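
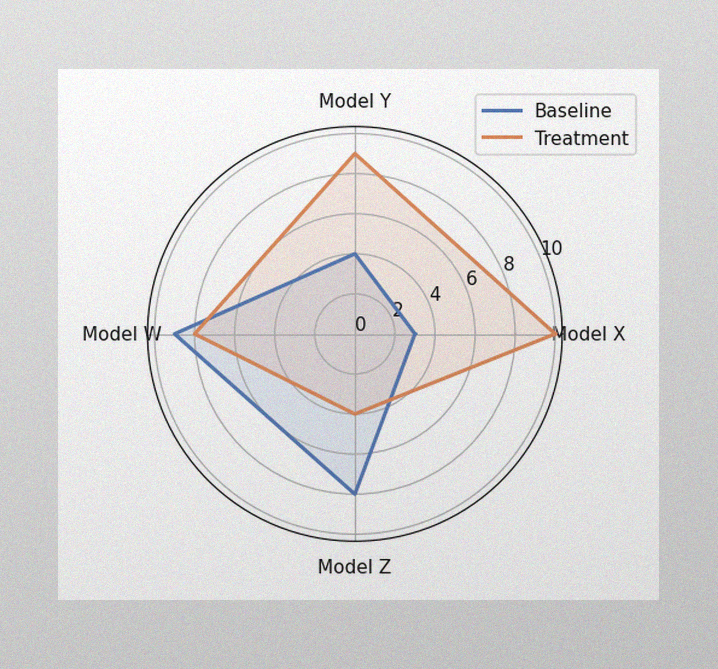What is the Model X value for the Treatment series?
The image has some photo noise and uneven lighting. On the Model X axis, Treatment reaches 10.

10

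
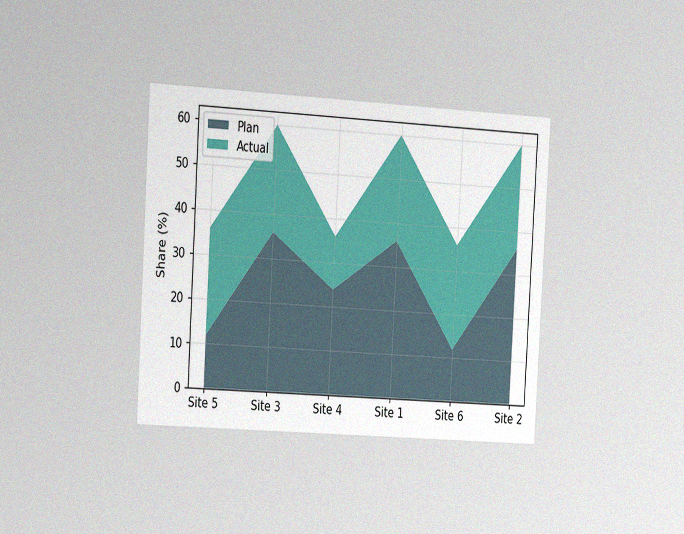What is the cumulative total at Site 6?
36%

The chart is tilted about 3° clockwise and viewed slightly from the left, with some photo noise. The stacked total at Site 6 reaches 36%.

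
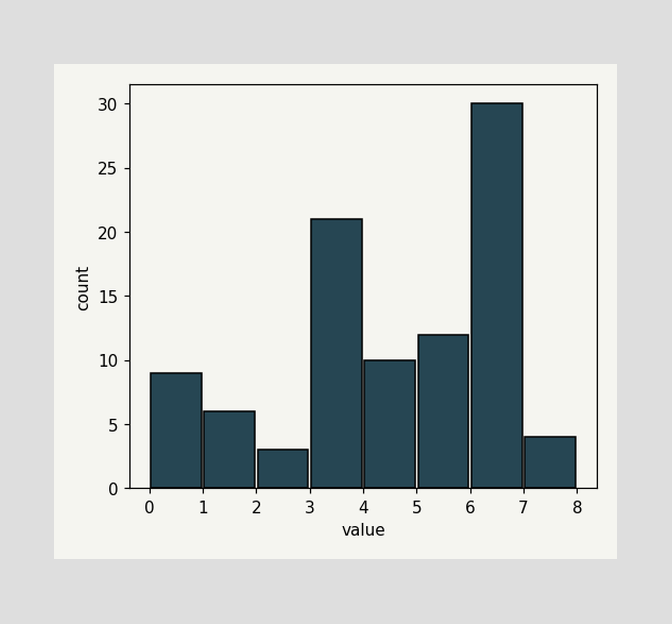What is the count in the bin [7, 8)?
4

The [7, 8) bin has height 4.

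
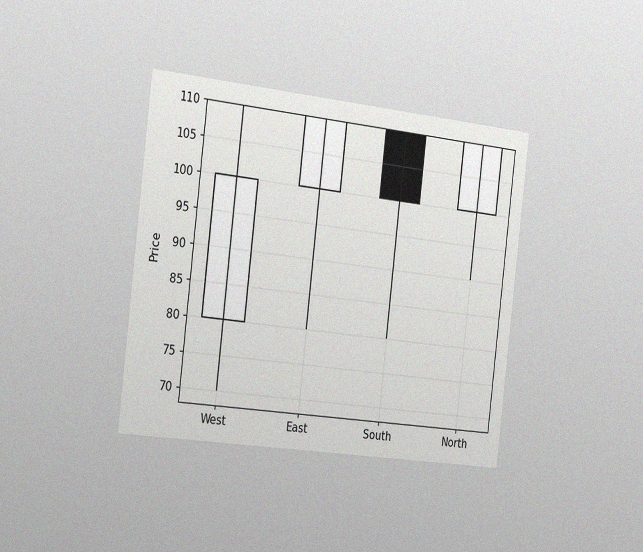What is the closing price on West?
The chart is tilted about 7° clockwise and viewed slightly from the left, with some photo noise. The West candle closes at 100.

100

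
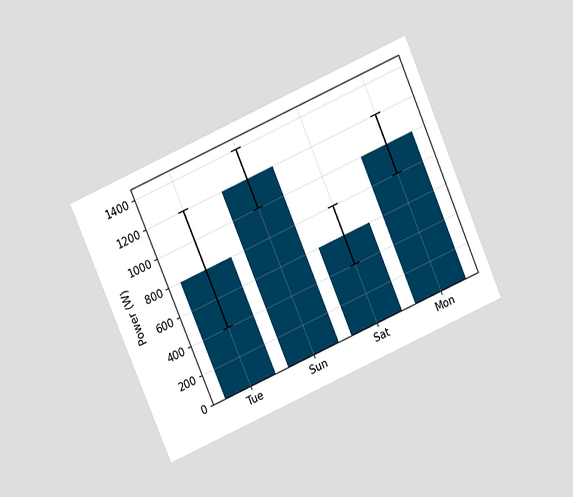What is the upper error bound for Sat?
The chart is tilted about 24° counter-clockwise and viewed slightly from above. The Sat bar's upper whisker reaches 800W.

800W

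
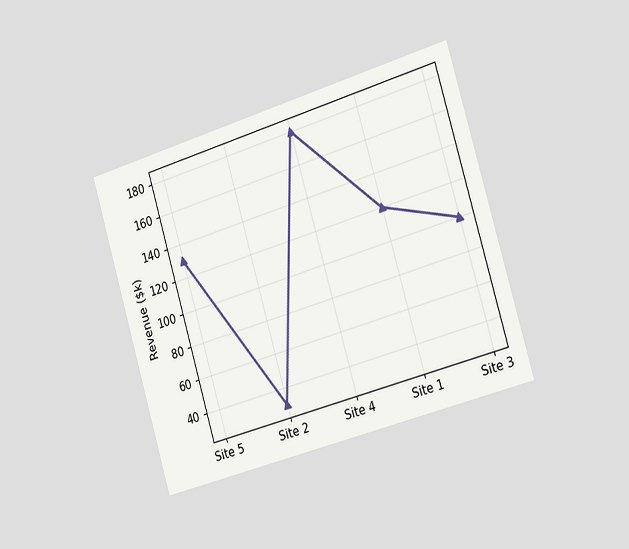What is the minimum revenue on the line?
$30k

The chart is tilted about 17° counter-clockwise and viewed slightly from the right. The lowest point is at Site 2, and reading across to the y-axis gives $30k.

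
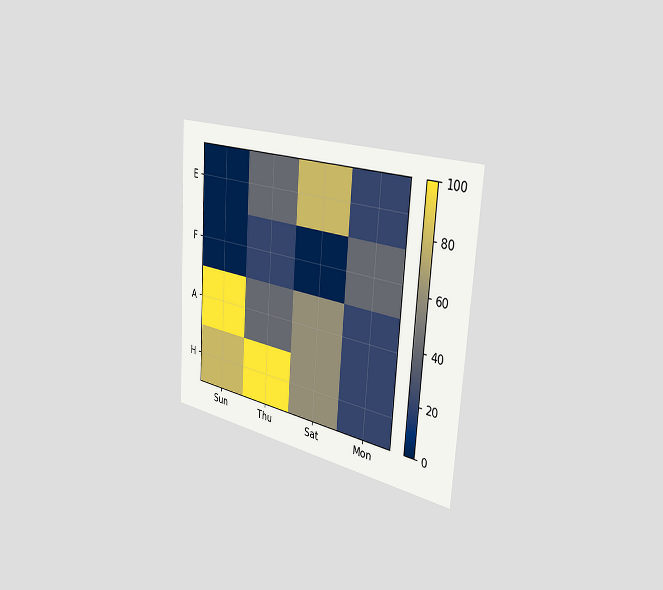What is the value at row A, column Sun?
The chart is tilted about 4° clockwise and viewed slightly from the right. Matching cell (A, Sun) against the colorbar gives 100.

100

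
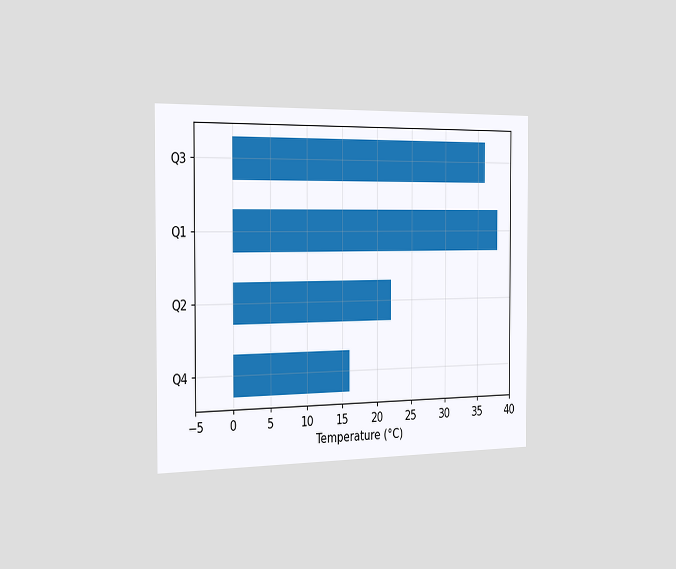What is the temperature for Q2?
22°C

The chart is viewed slightly from the left. Reading along the chart's x-axis, the Q2 bar reaches 22°C.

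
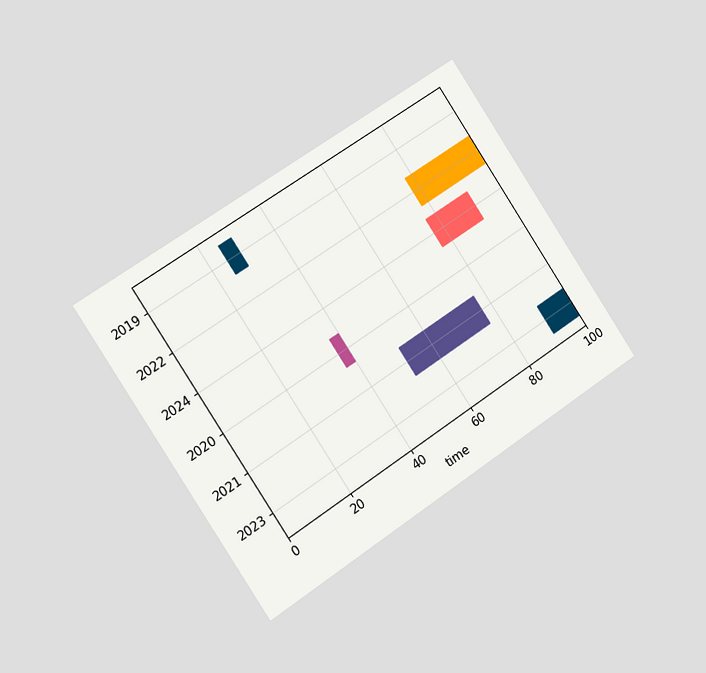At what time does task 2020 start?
37

The chart is tilted about 33° counter-clockwise and viewed slightly from the left. The 2020 bar begins at t=37.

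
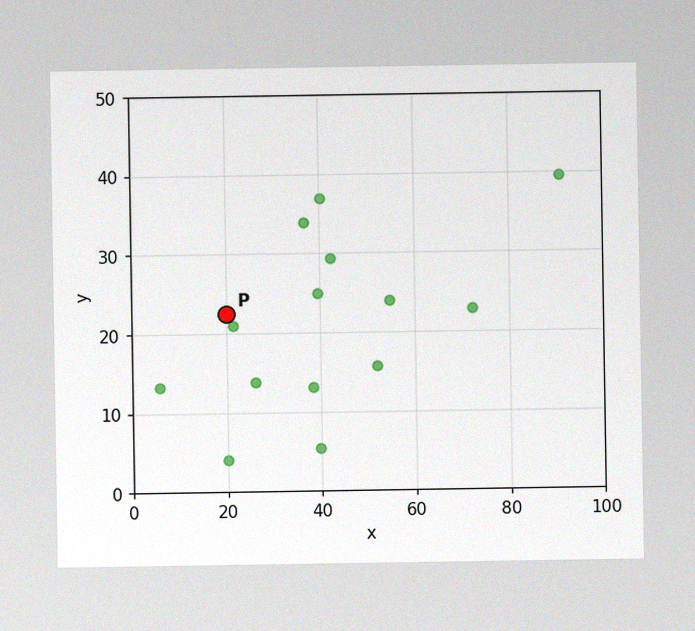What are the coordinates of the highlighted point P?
The image has some photo noise and uneven lighting. Following the gridlines from P to each axis, P sits at (20, 22.5).

(20, 22.5)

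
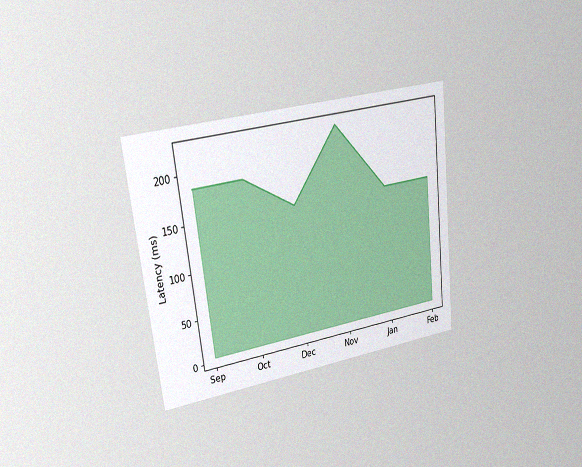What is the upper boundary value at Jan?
148ms

The chart is tilted about 7° counter-clockwise and viewed slightly from the left, with some photo noise. At Jan the upper boundary is at 148ms.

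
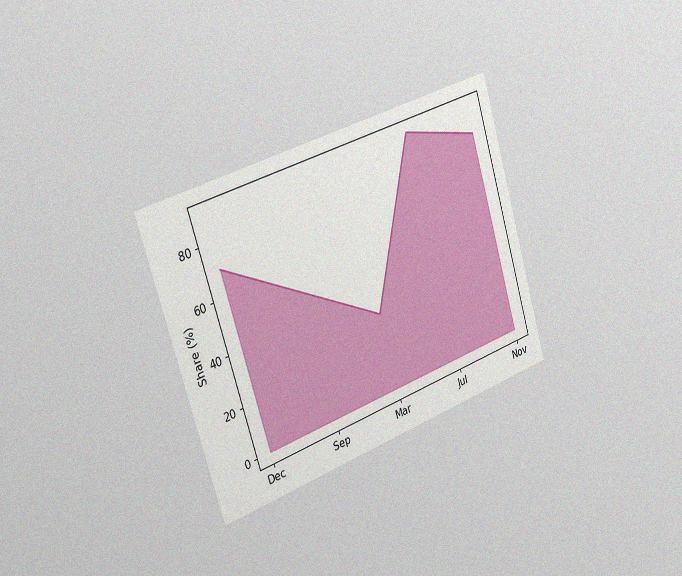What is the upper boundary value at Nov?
The chart is tilted about 17° counter-clockwise and viewed slightly from the left, with some photo noise. At Nov the upper boundary is at 80%.

80%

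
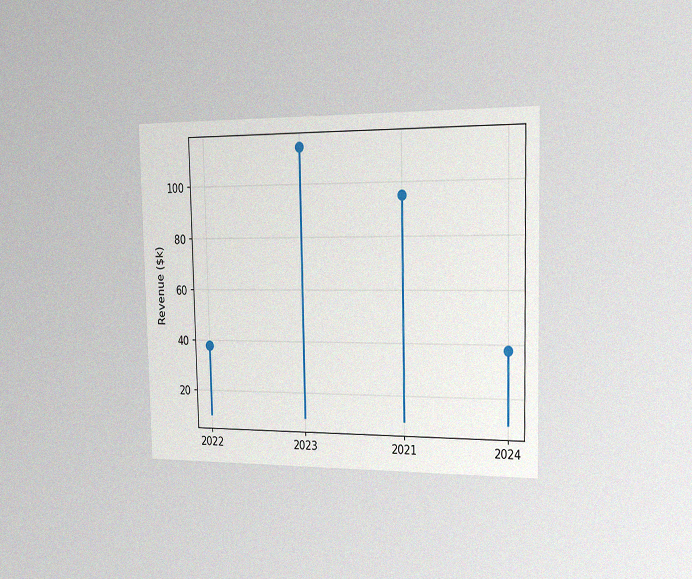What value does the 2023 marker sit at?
$114k

The chart is viewed slightly from the right, with some photo noise. The 2023 marker sits at $114k.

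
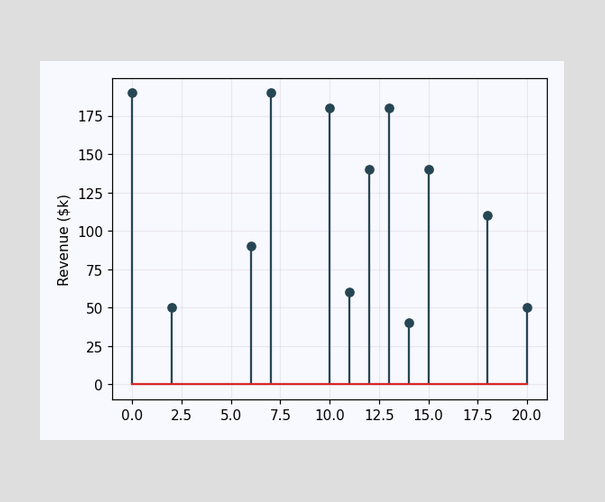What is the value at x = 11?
$60k

The stem at x=11 reaches $60k.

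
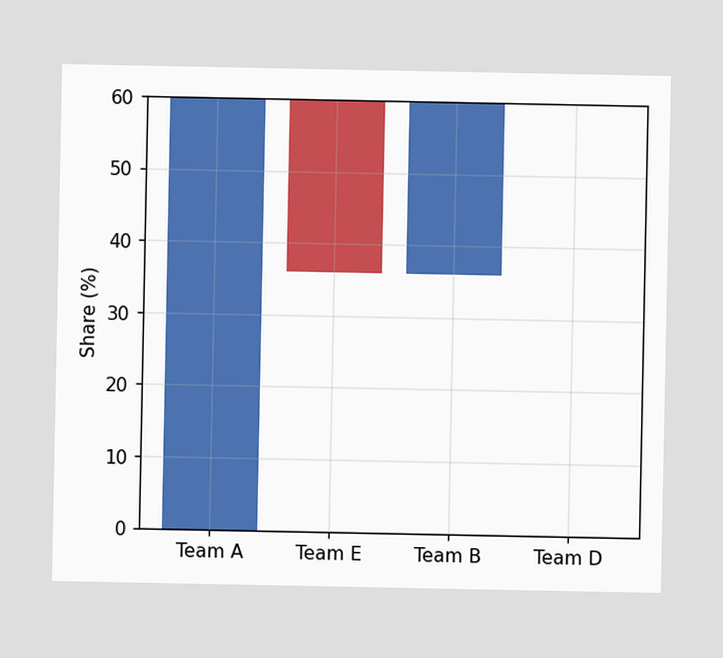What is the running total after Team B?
60%

After Team B the running total reaches 60%.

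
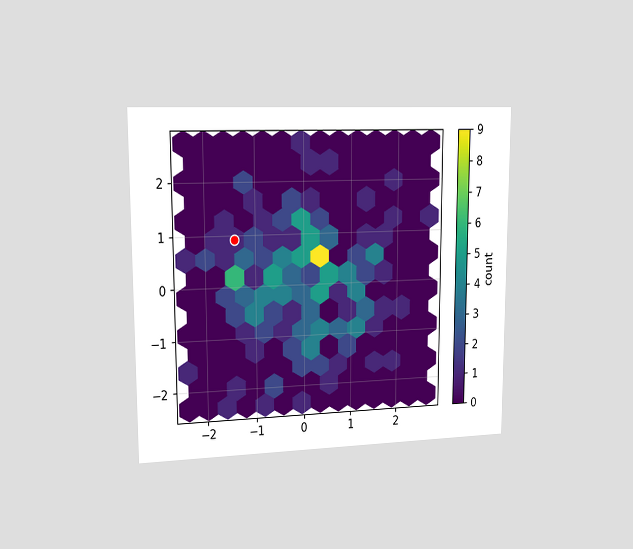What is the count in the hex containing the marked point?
1

The chart is viewed slightly from the left. The marked hex reads 1 on the colorbar.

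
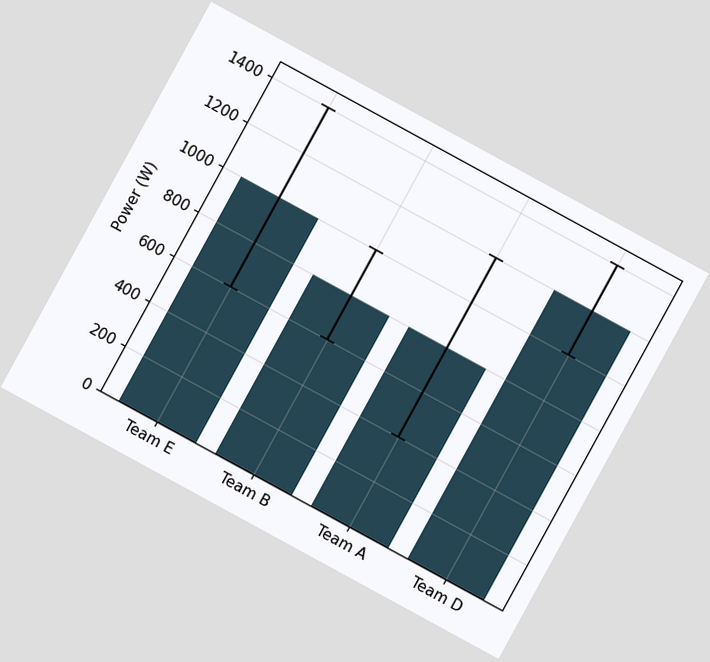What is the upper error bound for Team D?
1400W

The chart is tilted about 29° clockwise. The Team D bar's upper whisker reaches 1400W.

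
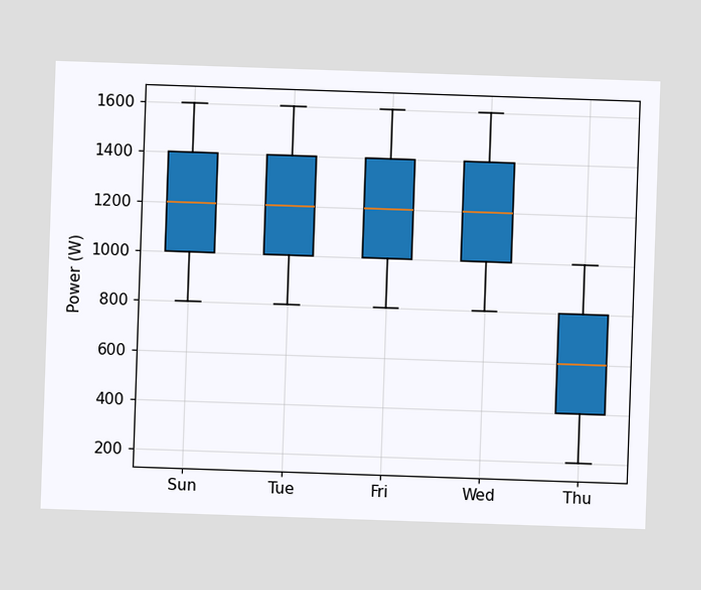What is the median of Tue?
The median line in the Tue box sits at 1200W.

1200W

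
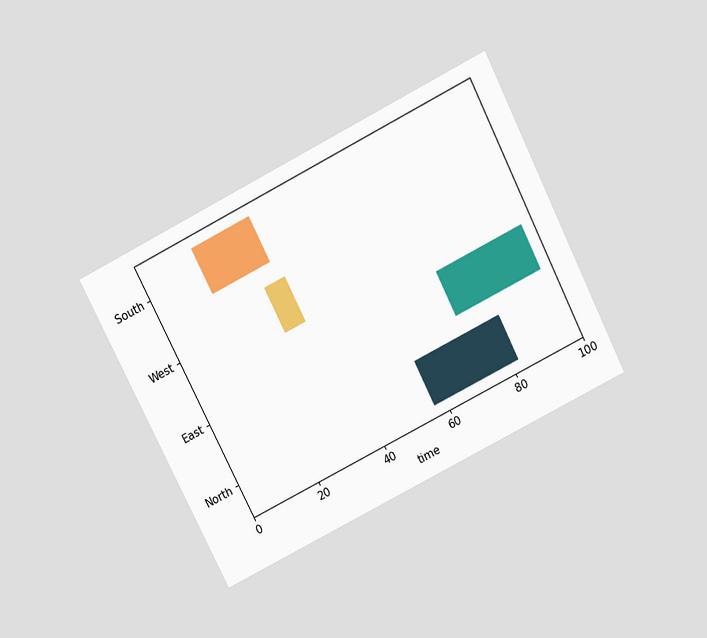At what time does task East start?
72

The chart is tilted about 27° counter-clockwise and viewed slightly from above. The East bar begins at t=72.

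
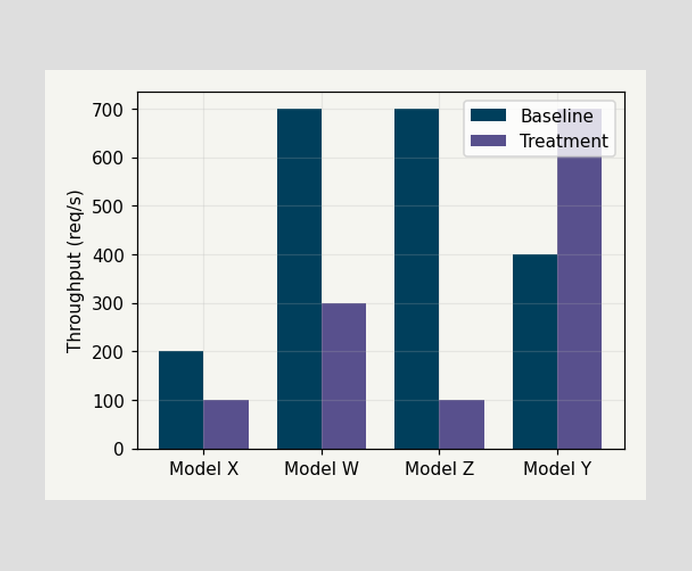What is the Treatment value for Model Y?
The Treatment bar at Model Y reaches 700req/s on the y-axis.

700req/s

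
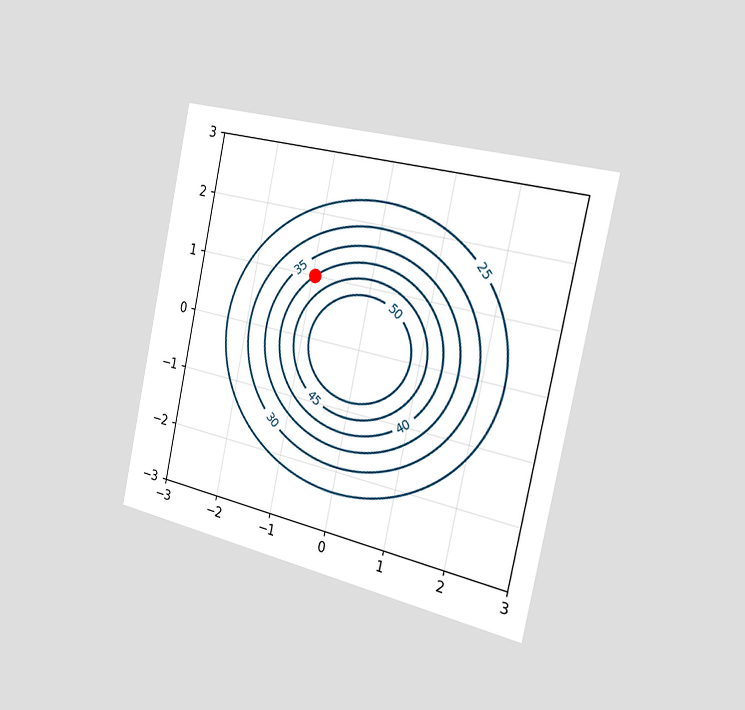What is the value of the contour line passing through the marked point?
40

The chart is tilted about 12° clockwise and viewed slightly from the right. The marked point sits on the contour labelled 40.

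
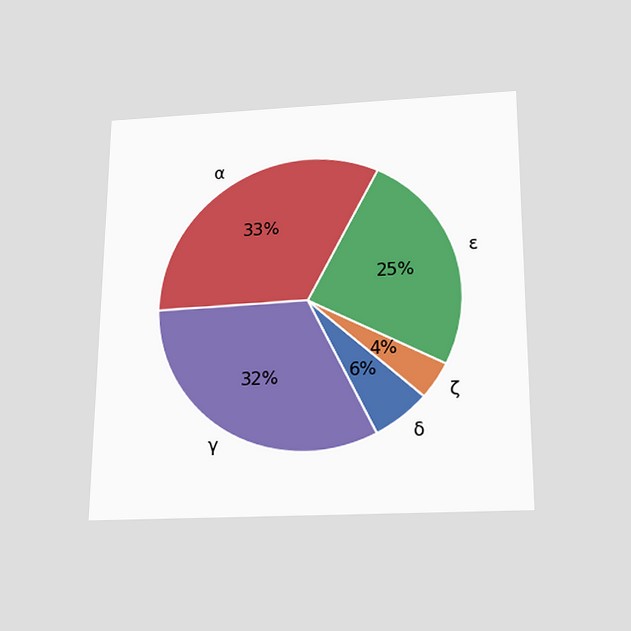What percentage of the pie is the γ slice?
The chart is viewed slightly from below. The γ slice takes up 32% of the pie.

32%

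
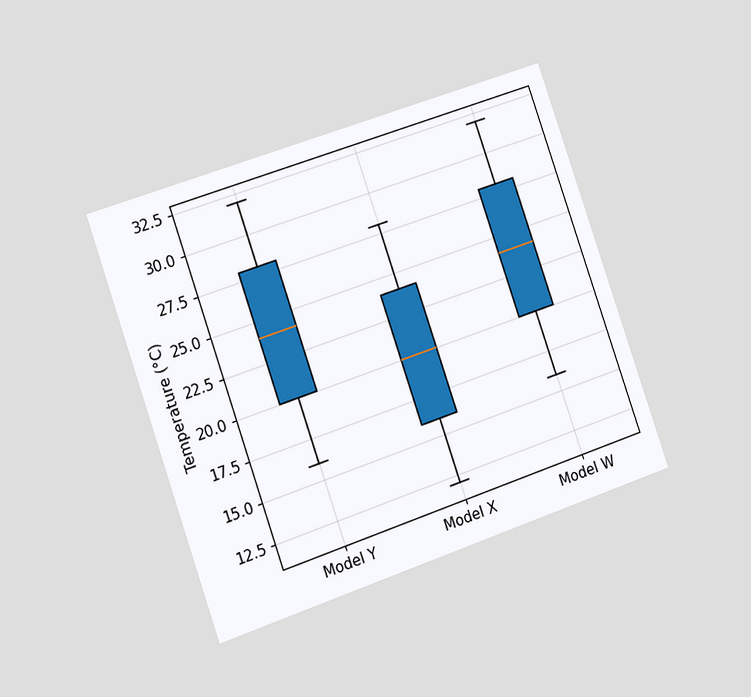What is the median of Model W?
The chart is tilted about 19° counter-clockwise and viewed slightly from the left. The median line in the Model W box sits at 24°C.

24°C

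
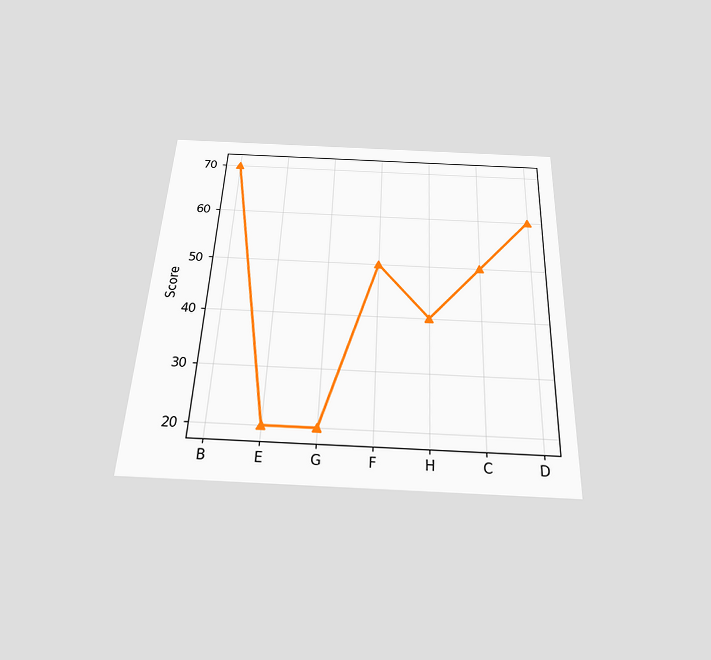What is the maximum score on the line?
70

The chart is tilted about 2° clockwise and viewed slightly from below. The highest point is at B, and reading across to the y-axis gives 70.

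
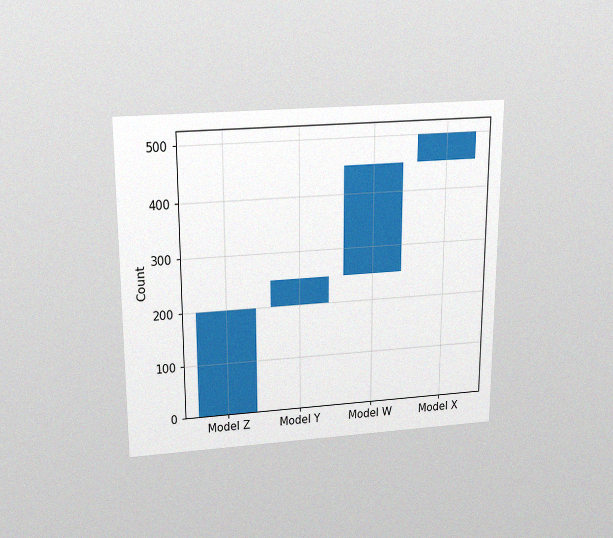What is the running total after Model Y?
The chart is viewed slightly from above, with some photo noise. After Model Y the running total reaches 250.

250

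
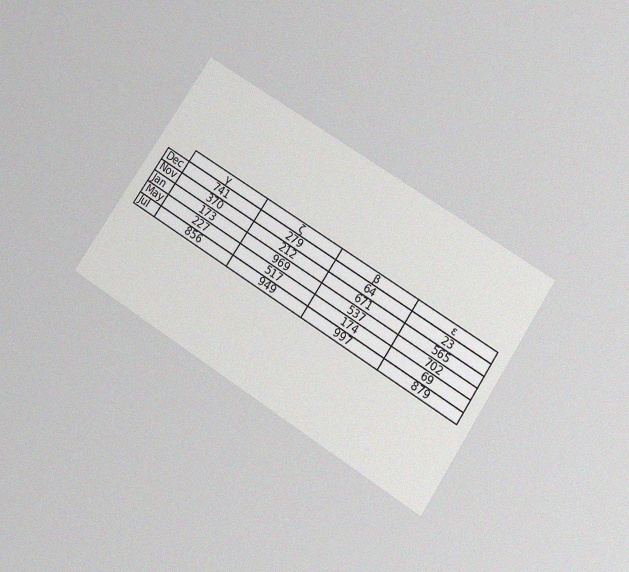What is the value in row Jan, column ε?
The chart is tilted about 33° clockwise and viewed slightly from below, with some photo noise. The (Jan, ε) cell reads 702.

702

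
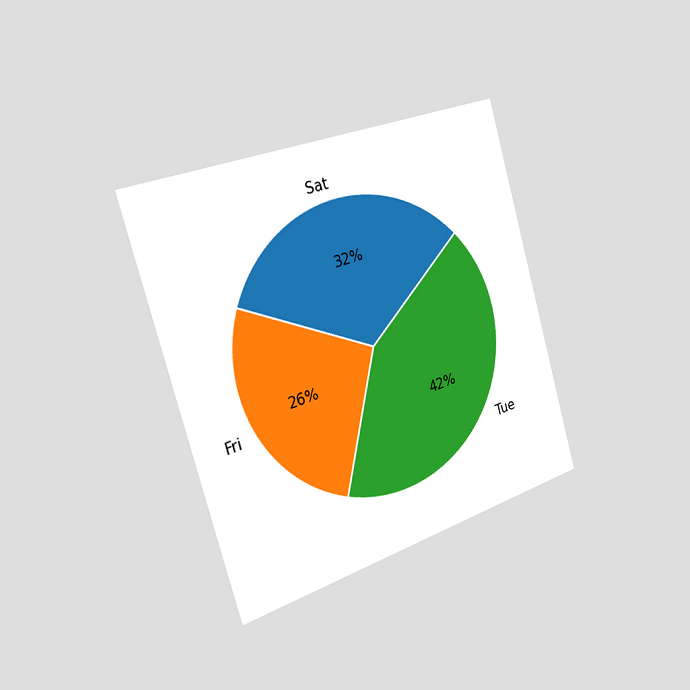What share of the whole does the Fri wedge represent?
The chart is tilted about 16° counter-clockwise and viewed slightly from the left. The Fri slice takes up 26% of the pie.

26%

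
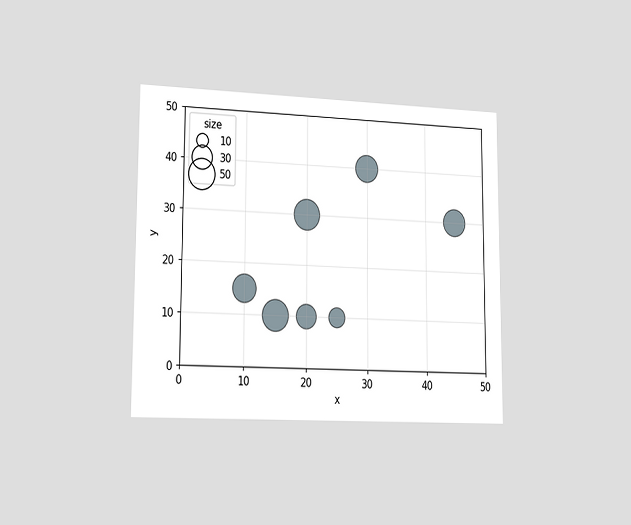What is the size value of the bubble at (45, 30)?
40

The chart is viewed slightly from the left. Matching the bubble at (45, 30) against the size legend gives 40.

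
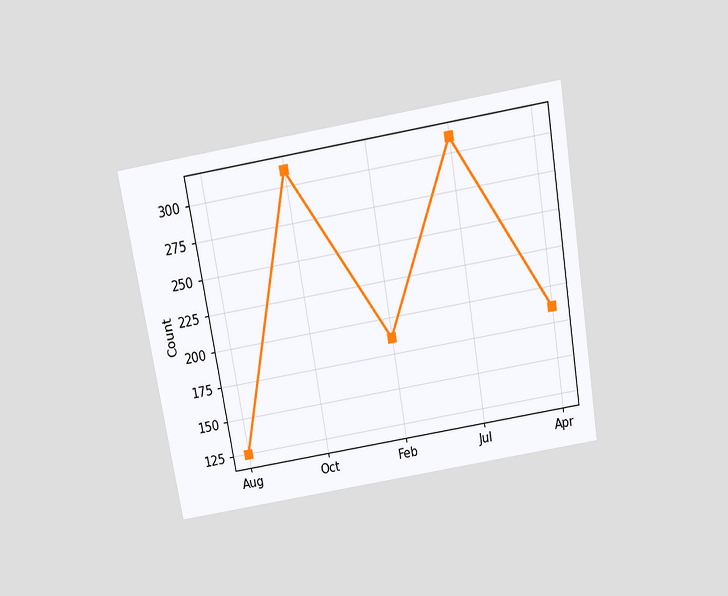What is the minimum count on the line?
124

The chart is tilted about 10° counter-clockwise and viewed slightly from above. The lowest point is at Aug, and reading across to the y-axis gives 124.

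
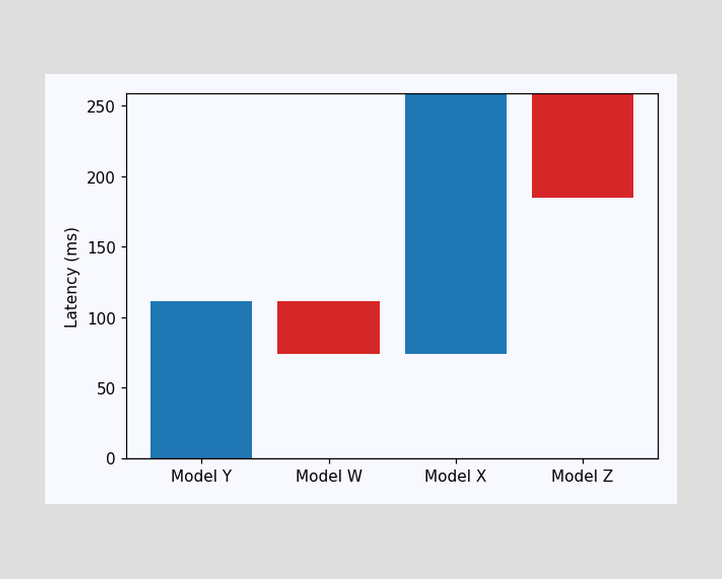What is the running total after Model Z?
After Model Z the running total reaches 185ms.

185ms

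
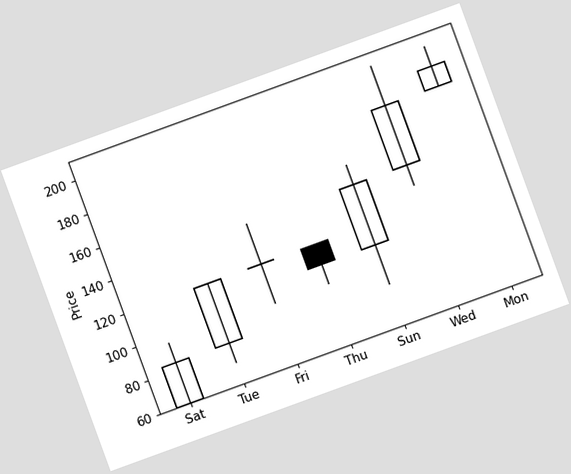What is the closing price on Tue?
120

The chart is tilted about 20° counter-clockwise. The Tue candle closes at 120.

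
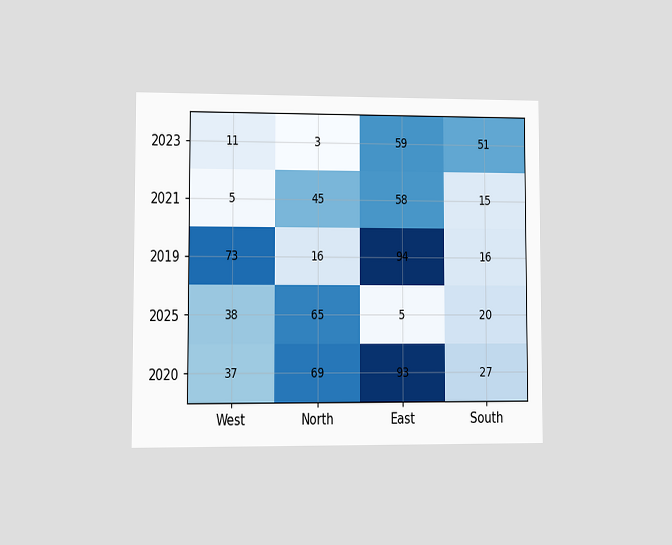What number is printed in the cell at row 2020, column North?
The chart is viewed at a slight angle. The (2020, North) cell reads 69.

69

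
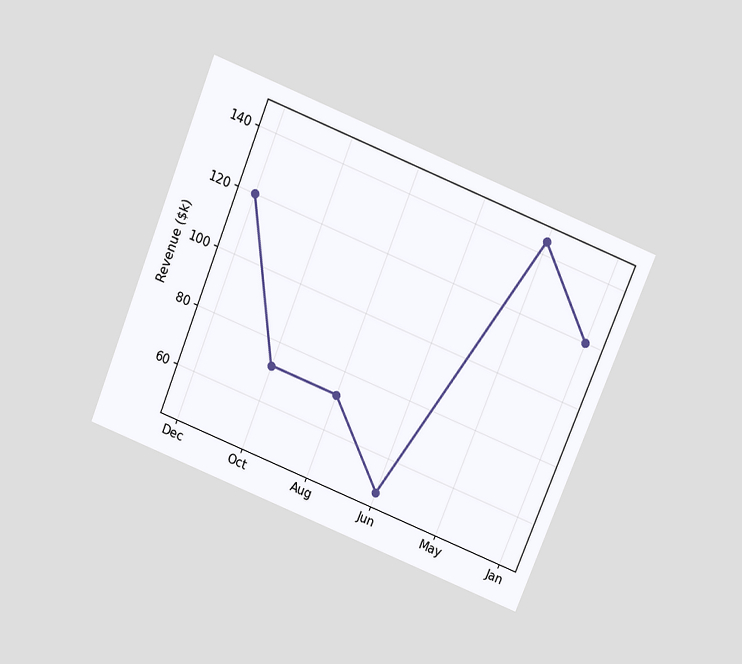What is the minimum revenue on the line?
$48k

The chart is tilted about 22° clockwise and viewed slightly from above. The lowest point is at Jun, and reading across to the y-axis gives $48k.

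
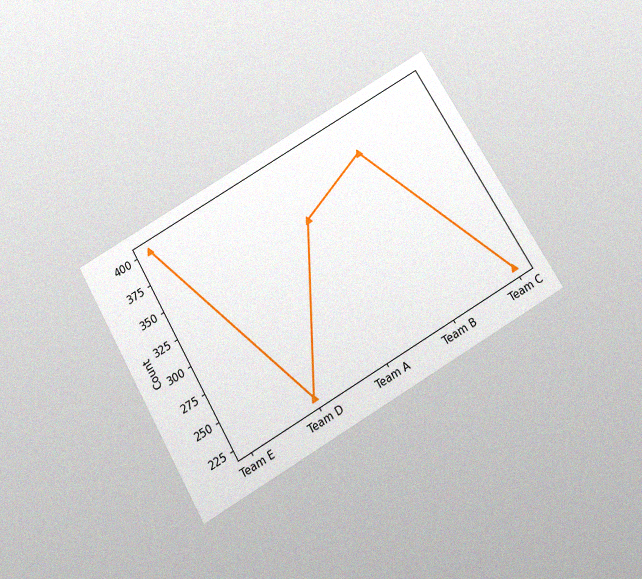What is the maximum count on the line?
400

The chart is tilted about 30° counter-clockwise and viewed slightly from below, with some photo noise. The highest point is at Team E, and reading across to the y-axis gives 400.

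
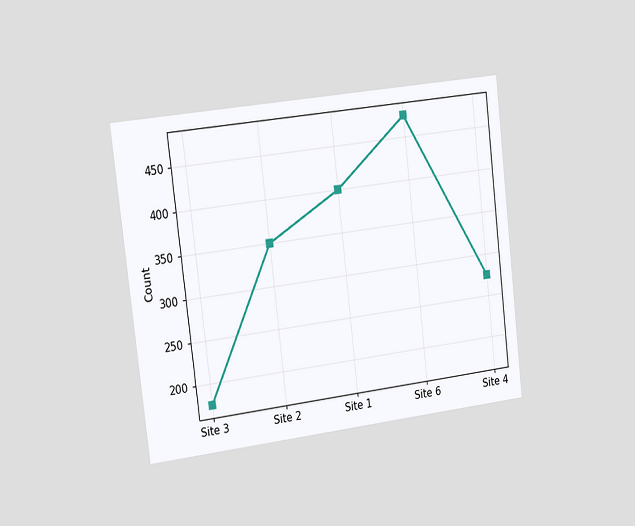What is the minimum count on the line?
The chart is tilted about 7° counter-clockwise and viewed at a slight angle. The lowest point is at Site 3, and reading across to the y-axis gives 175.

175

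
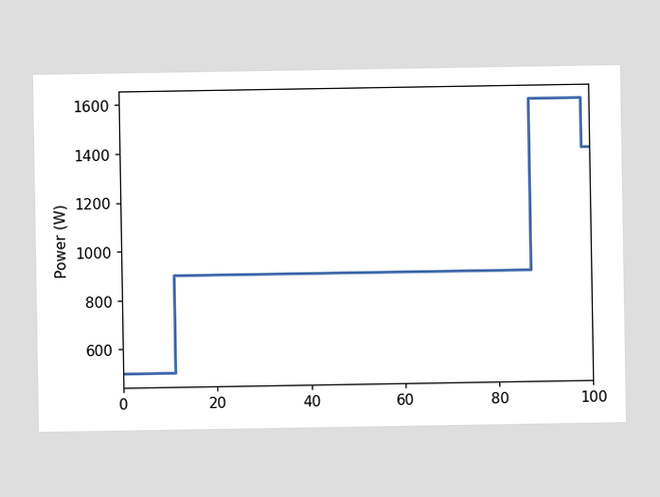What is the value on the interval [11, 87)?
900W

On [11, 87) the step sits at 900W.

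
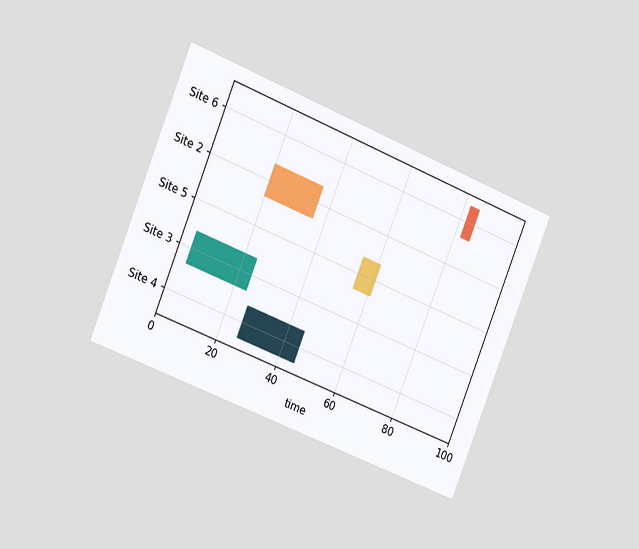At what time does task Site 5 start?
55

The chart is tilted about 22° clockwise and viewed slightly from the left. The Site 5 bar begins at t=55.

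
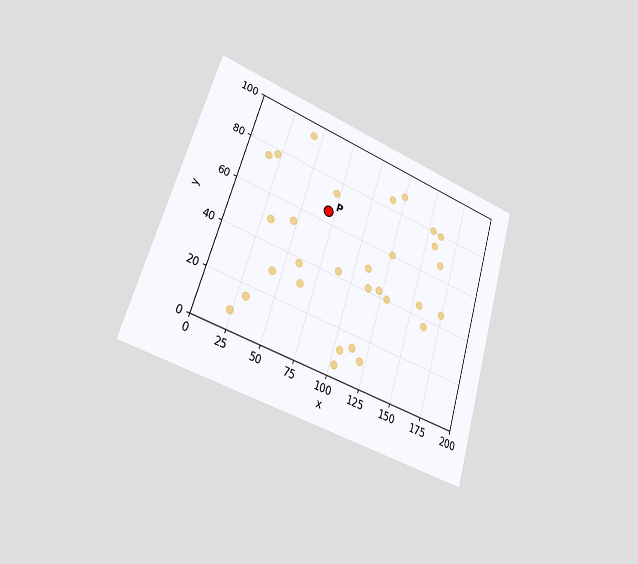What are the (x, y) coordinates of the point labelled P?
The chart is tilted about 17° clockwise and viewed slightly from the left. Following the gridlines from P to each axis, P sits at (70, 65).

(70, 65)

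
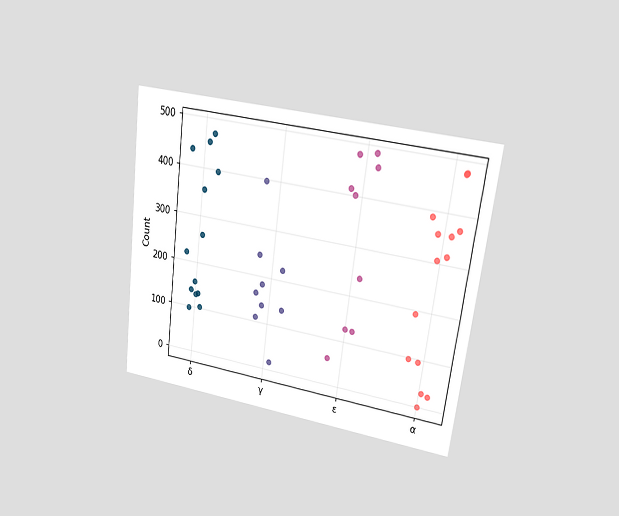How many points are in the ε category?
9

The chart is tilted about 7° clockwise and viewed at a slight angle. Counting the markers in the ε column gives 9.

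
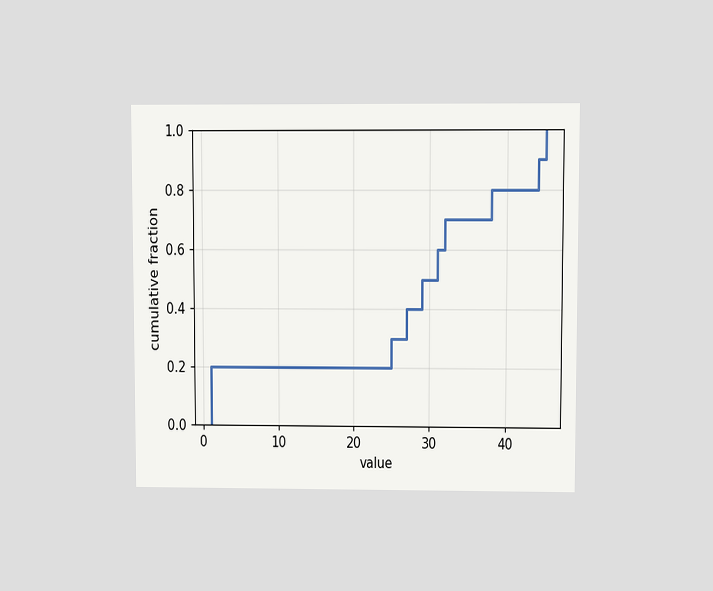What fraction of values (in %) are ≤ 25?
The chart is viewed at a slight angle. At x=25 the ECDF step is at 30%.

30%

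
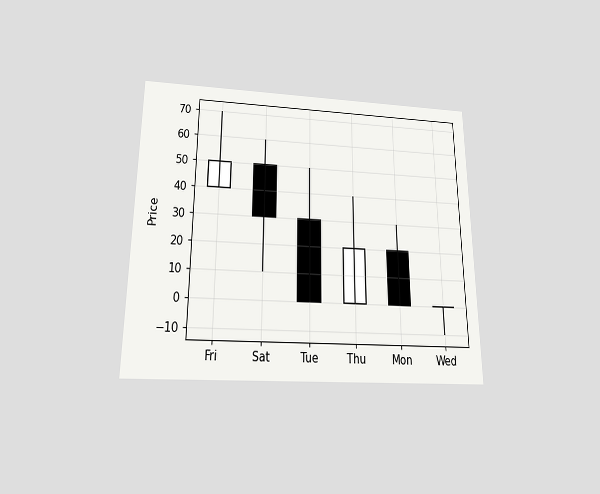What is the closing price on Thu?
20

The chart is viewed slightly from below. The Thu candle closes at 20.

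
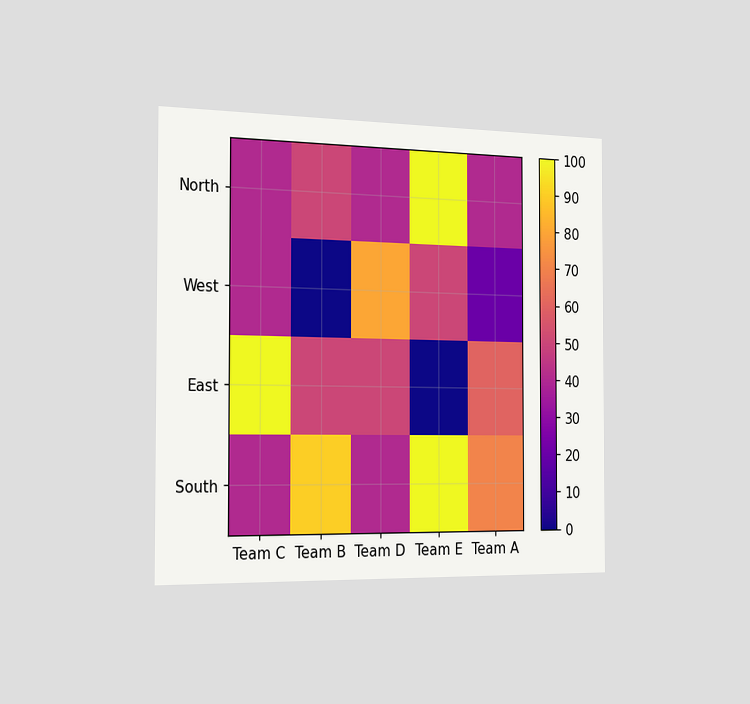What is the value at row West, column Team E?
The chart is viewed slightly from the left. Matching cell (West, Team E) against the colorbar gives 50.

50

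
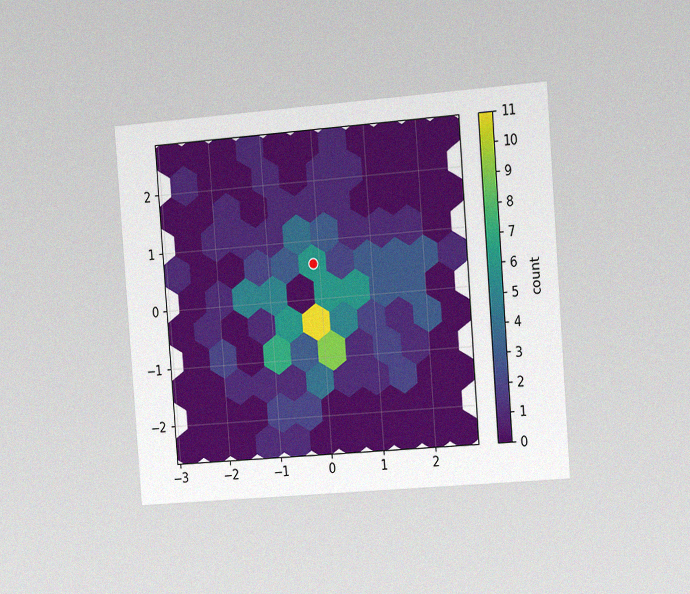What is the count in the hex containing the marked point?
The chart is tilted about 4° counter-clockwise and viewed slightly from the right, with some photo noise. The marked hex reads 6 on the colorbar.

6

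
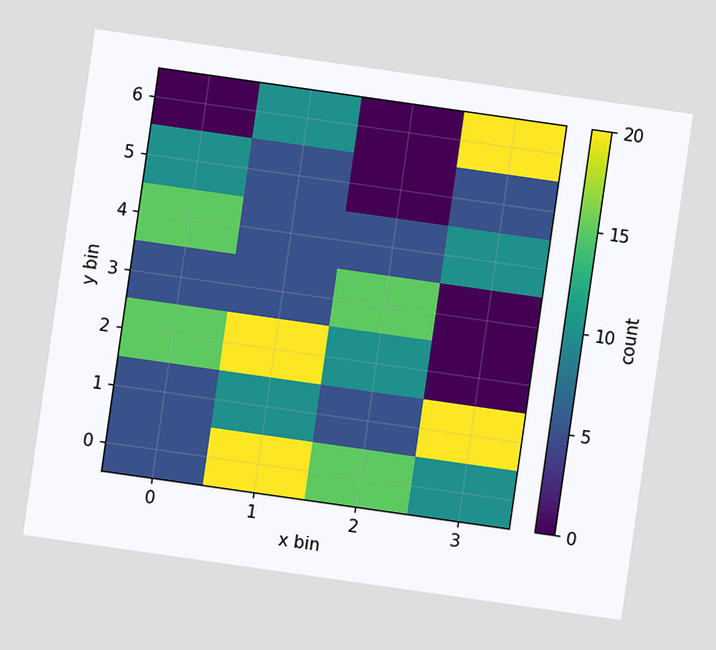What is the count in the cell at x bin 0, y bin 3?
The chart is tilted about 8° clockwise. Matching the cell (0, 3) against the colorbar gives 5.

5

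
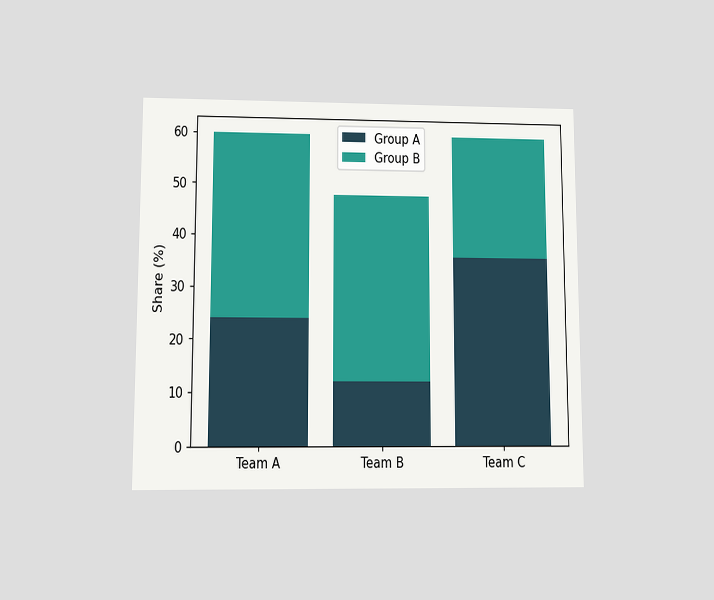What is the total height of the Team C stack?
The chart is viewed at a slight angle. The Team C stack's top reaches 60% on the y-axis.

60%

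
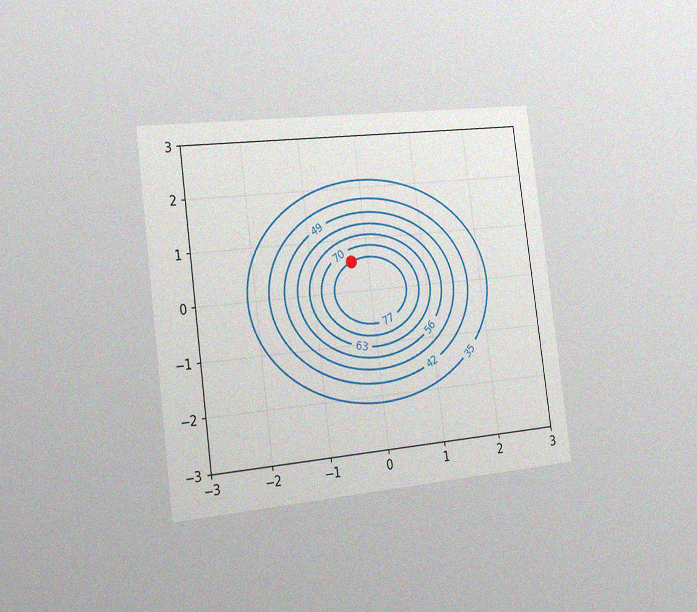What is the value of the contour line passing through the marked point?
The chart is tilted about 8° counter-clockwise and viewed slightly from the left, with some photo noise. The marked point sits on the contour labelled 77.

77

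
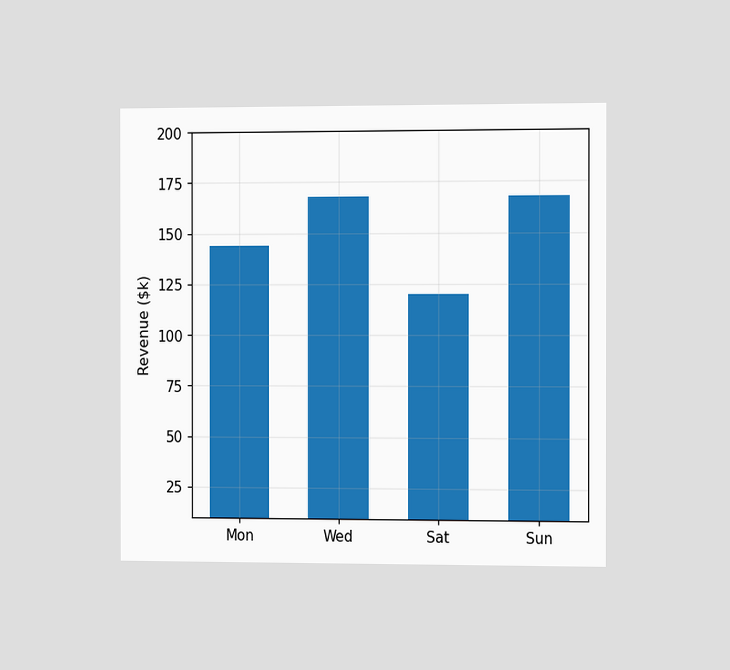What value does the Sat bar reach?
$120k

The chart is viewed slightly from the right. Reading along the chart's y-axis, the Sat bar reaches $120k.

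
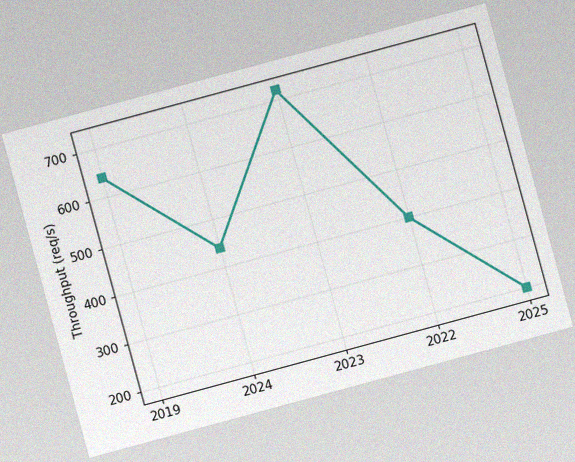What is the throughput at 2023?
The chart is tilted about 15° counter-clockwise, with some photo noise. At 2023, the line is at 720req/s.

720req/s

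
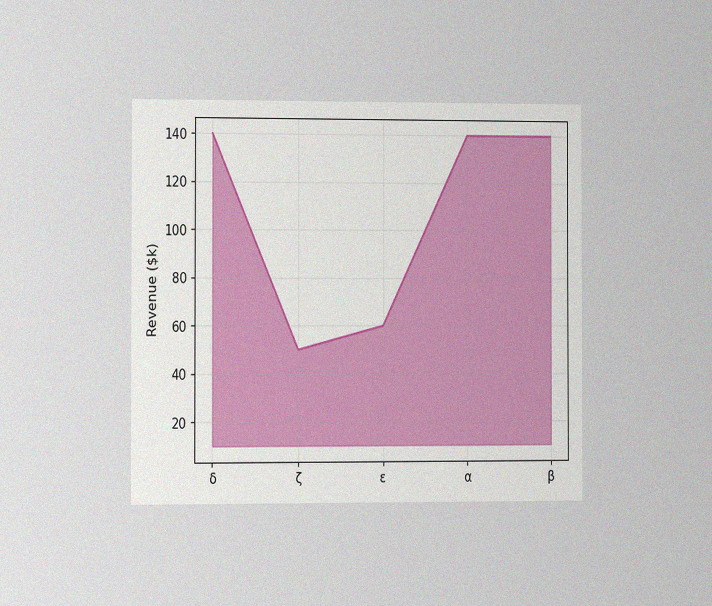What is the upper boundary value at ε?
$60k

The chart is viewed slightly from the left, with some photo noise. At ε the upper boundary is at $60k.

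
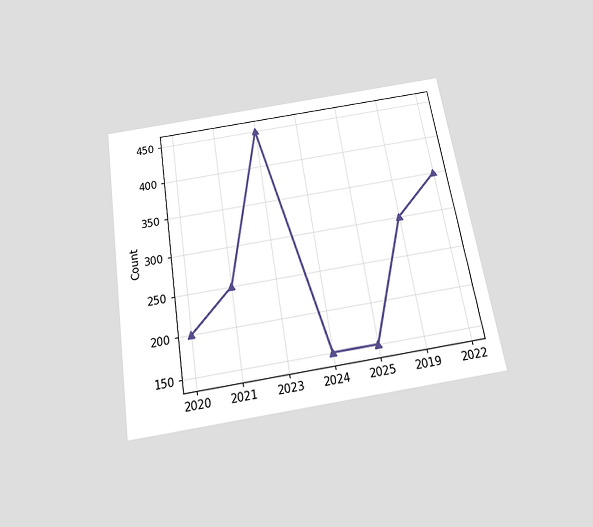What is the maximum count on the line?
The chart is tilted about 9° counter-clockwise and viewed slightly from below. The highest point is at 2023, and reading across to the y-axis gives 450.

450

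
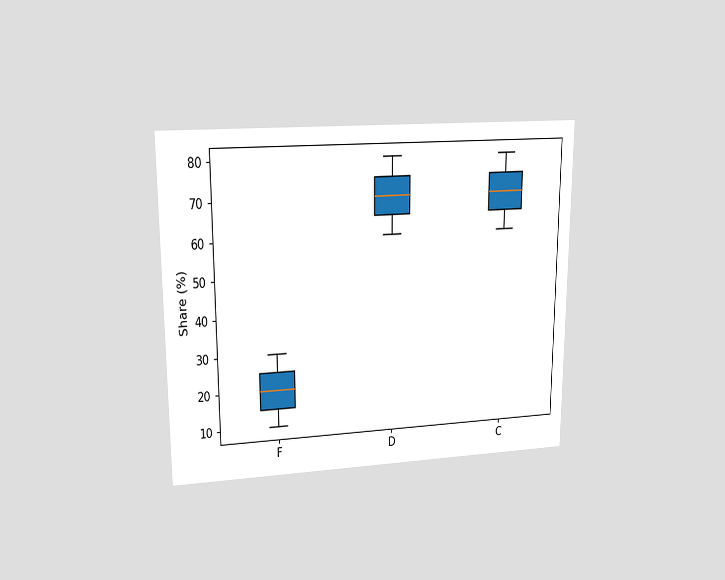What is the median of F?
The chart is viewed at a slight angle. The median line in the F box sits at 20%.

20%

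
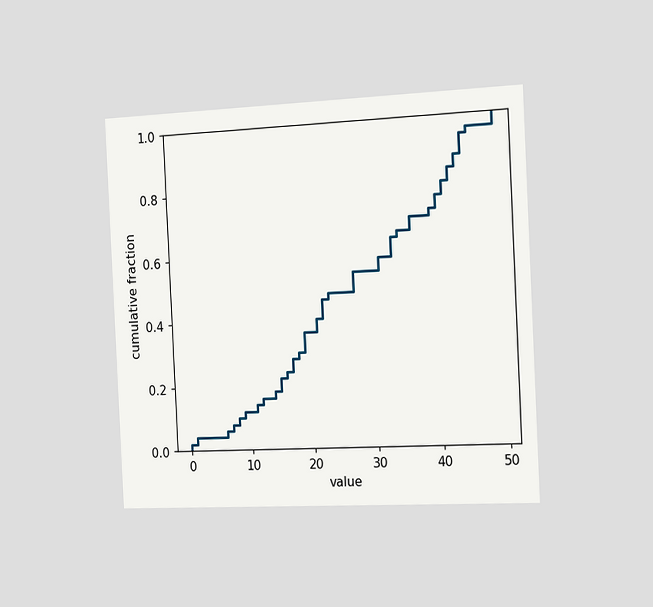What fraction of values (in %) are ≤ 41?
The chart is tilted about 3° counter-clockwise and viewed slightly from the right. At x=41 the ECDF step is at 80%.

80%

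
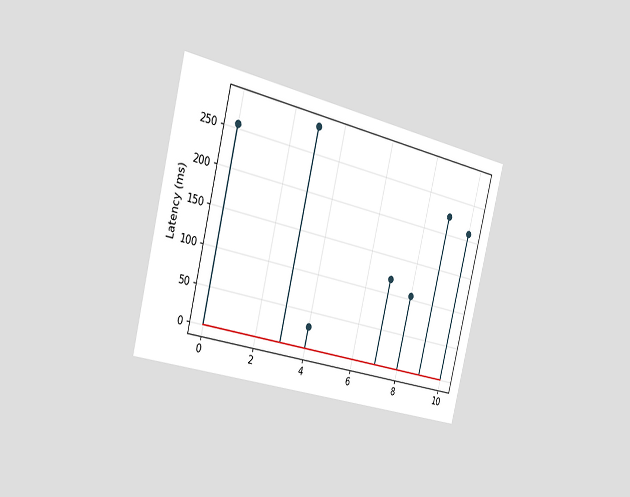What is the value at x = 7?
The chart is tilted about 14° clockwise and viewed slightly from the left. The stem at x=7 reaches 120ms.

120ms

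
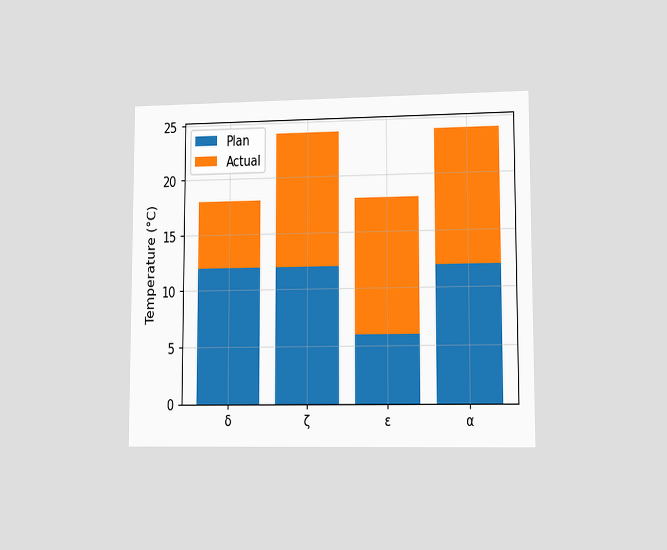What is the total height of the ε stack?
18°C

The chart is viewed at a slight angle. The ε stack's top reaches 18°C on the y-axis.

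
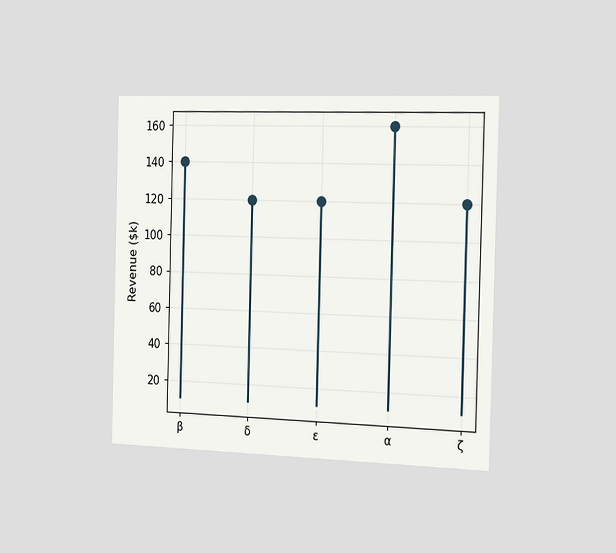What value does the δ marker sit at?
The chart is viewed slightly from the right. The δ marker sits at $120k.

$120k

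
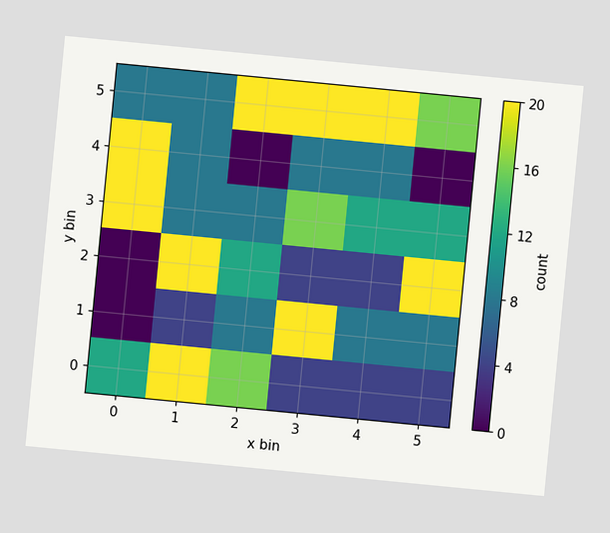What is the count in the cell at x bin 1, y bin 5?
The chart is tilted about 6° clockwise. Matching the cell (1, 5) against the colorbar gives 8.

8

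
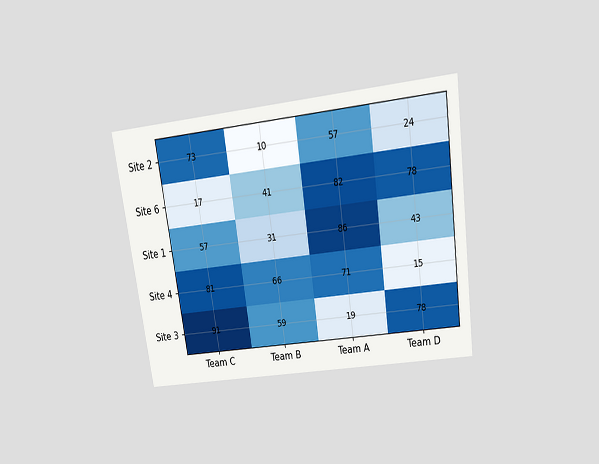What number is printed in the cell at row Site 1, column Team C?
57

The chart is tilted about 8° counter-clockwise and viewed slightly from above. The (Site 1, Team C) cell reads 57.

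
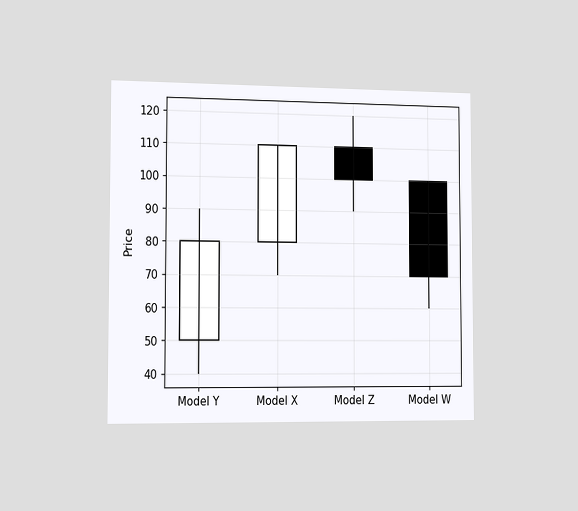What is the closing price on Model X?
The chart is viewed slightly from the left. The Model X candle closes at 110.

110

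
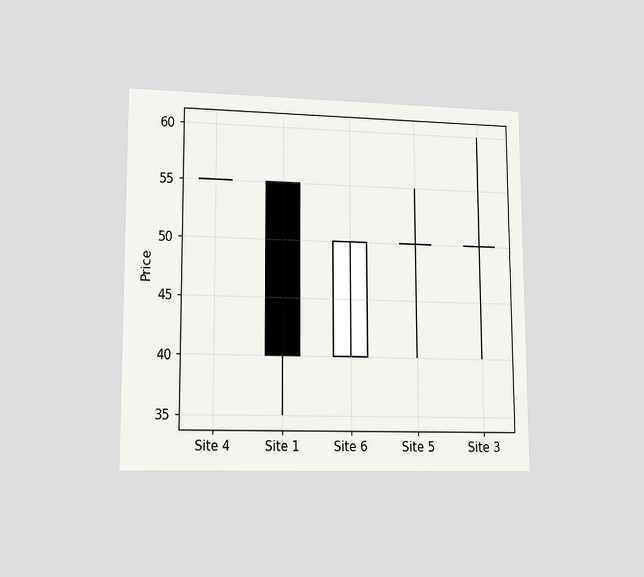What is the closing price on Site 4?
55

The chart is viewed at a slight angle. The Site 4 candle closes at 55.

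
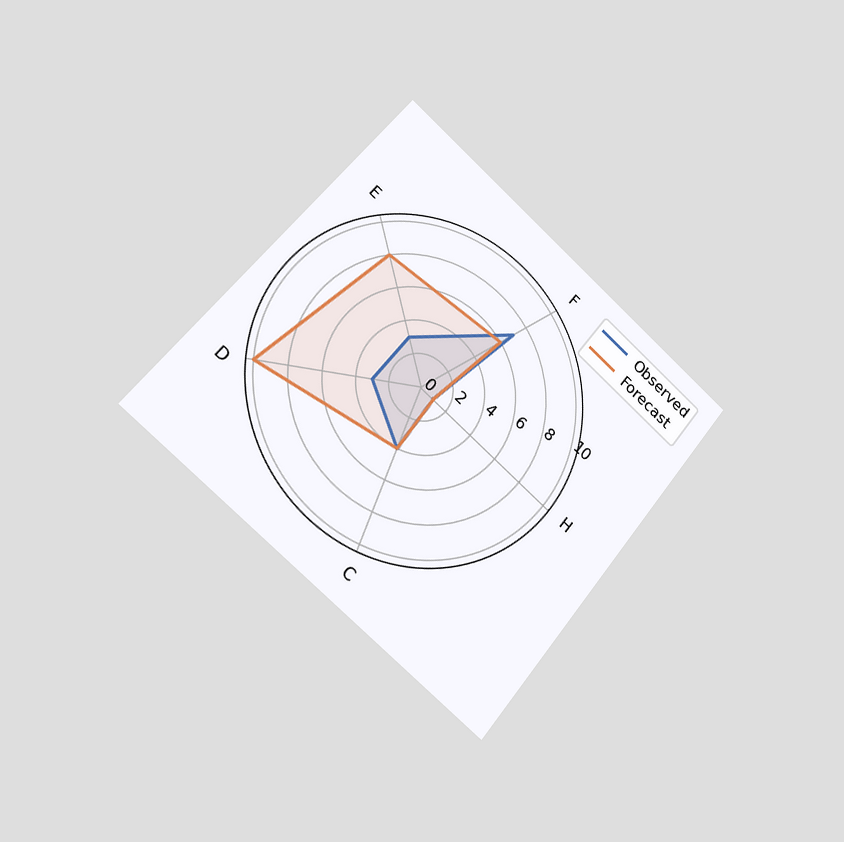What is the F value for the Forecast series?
6

The chart is tilted about 39° clockwise and viewed slightly from the left. On the F axis, Forecast reaches 6.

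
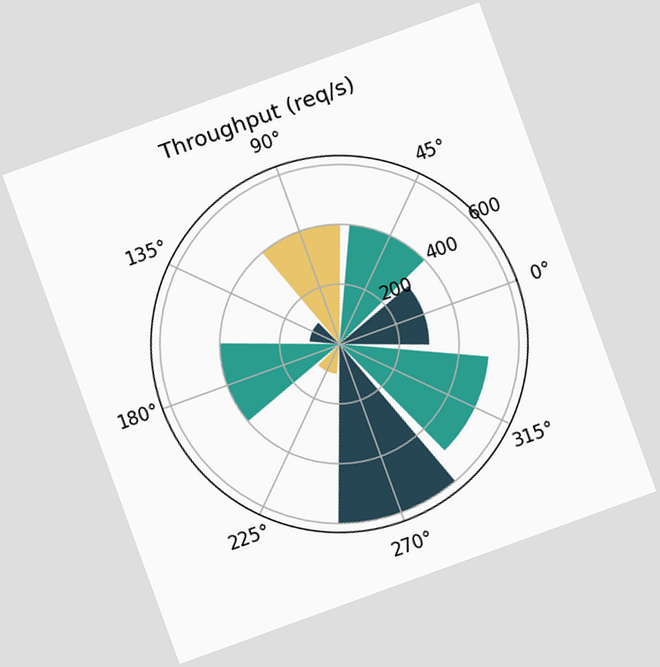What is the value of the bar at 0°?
The chart is tilted about 20° counter-clockwise. The bar at 0° reaches 300req/s on the radial axis.

300req/s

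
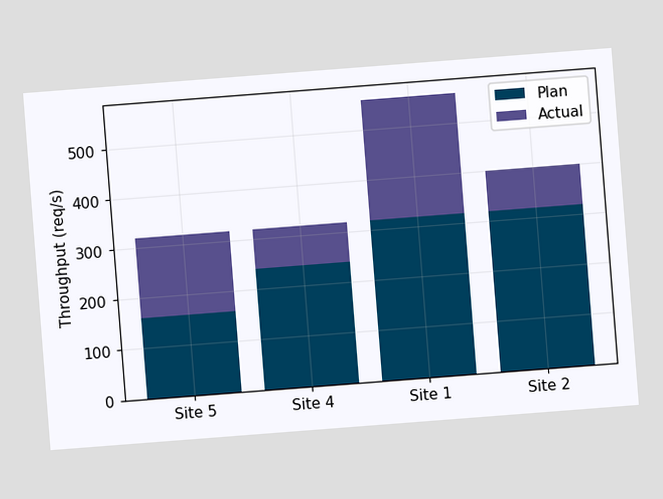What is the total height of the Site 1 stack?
560req/s

The chart is tilted about 4° counter-clockwise. The Site 1 stack's top reaches 560req/s on the y-axis.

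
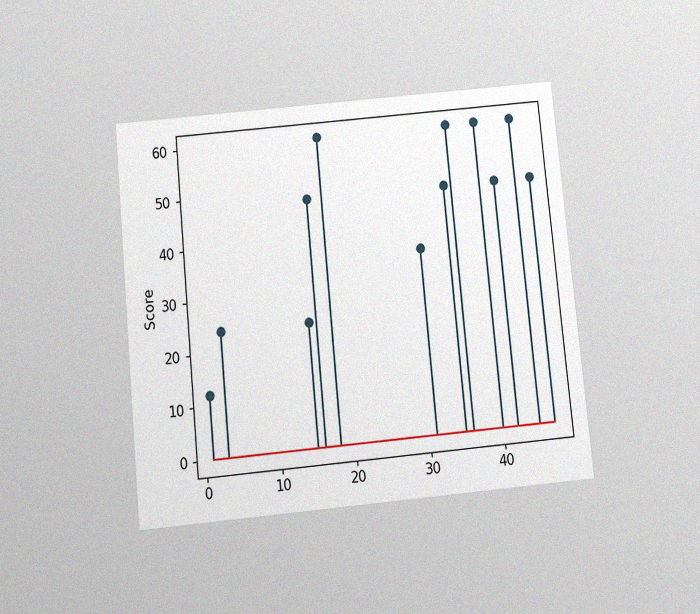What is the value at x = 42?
The chart is tilted about 5° counter-clockwise and viewed slightly from below, with some photo noise. The stem at x=42 reaches 48.

48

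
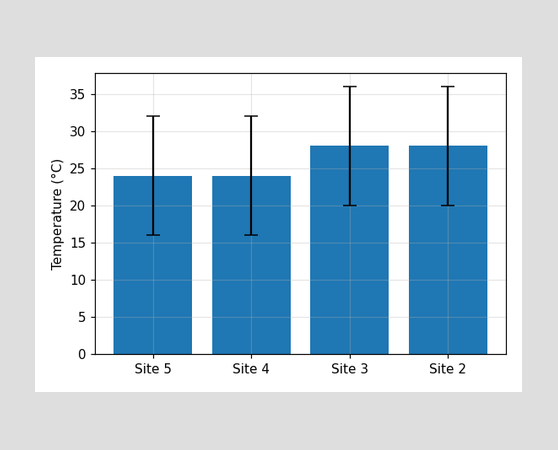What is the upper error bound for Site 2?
36°C

The Site 2 bar's upper whisker reaches 36°C.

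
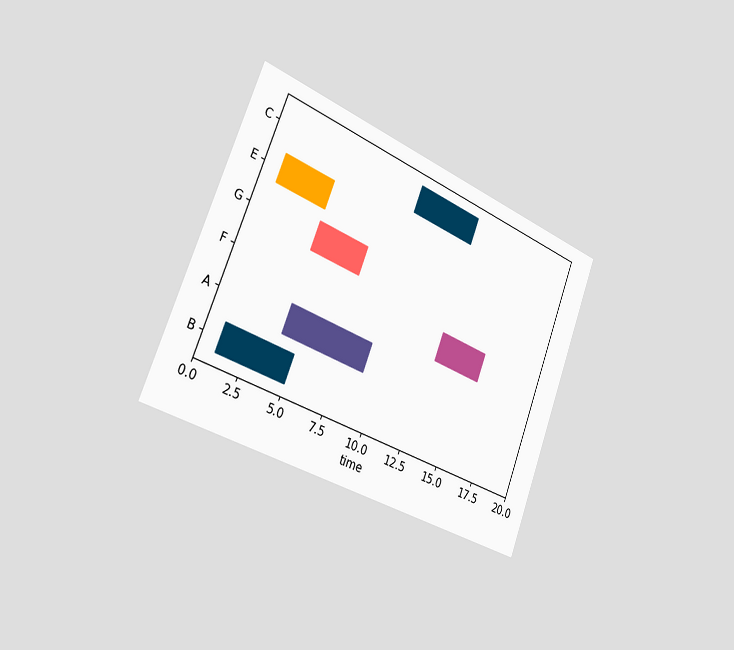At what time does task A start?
4

The chart is tilted about 21° clockwise and viewed slightly from the left. The A bar begins at t=4.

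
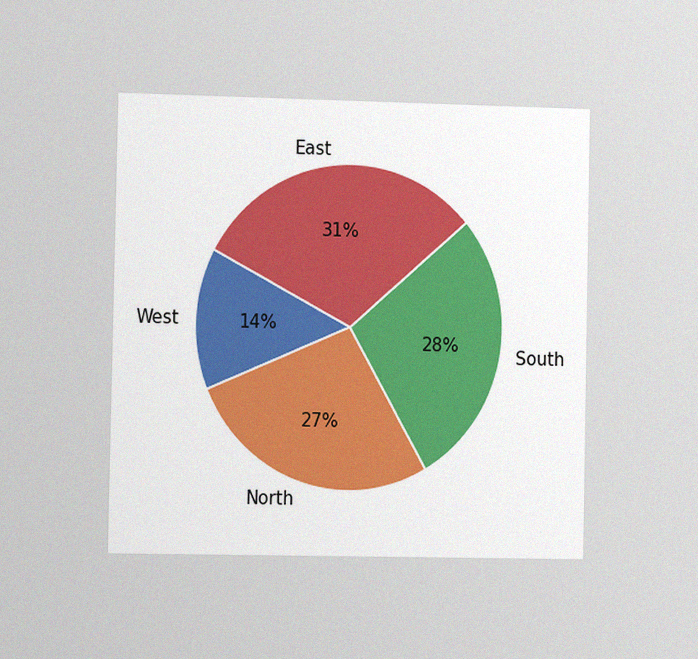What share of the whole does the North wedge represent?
The chart is viewed slightly from the left, with some photo noise. The North slice takes up 27% of the pie.

27%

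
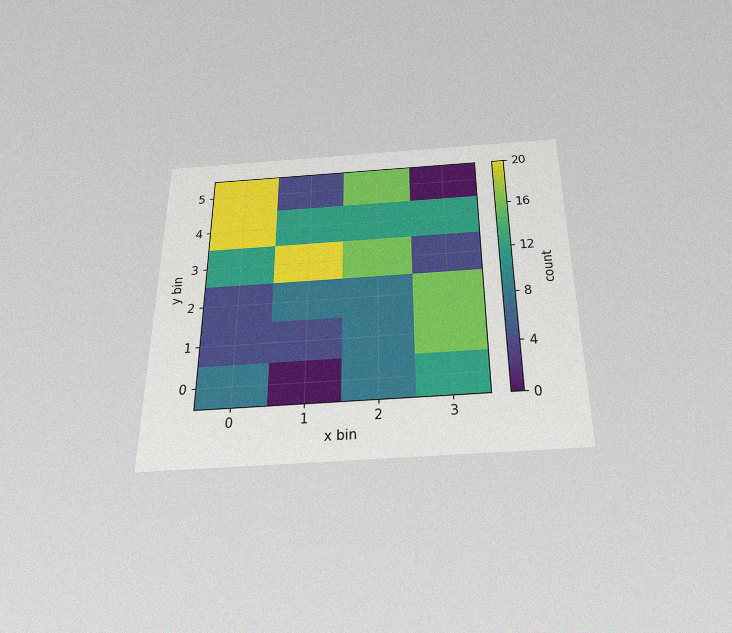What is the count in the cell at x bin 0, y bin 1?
The chart is viewed slightly from below, with some photo noise. Matching the cell (0, 1) against the colorbar gives 4.

4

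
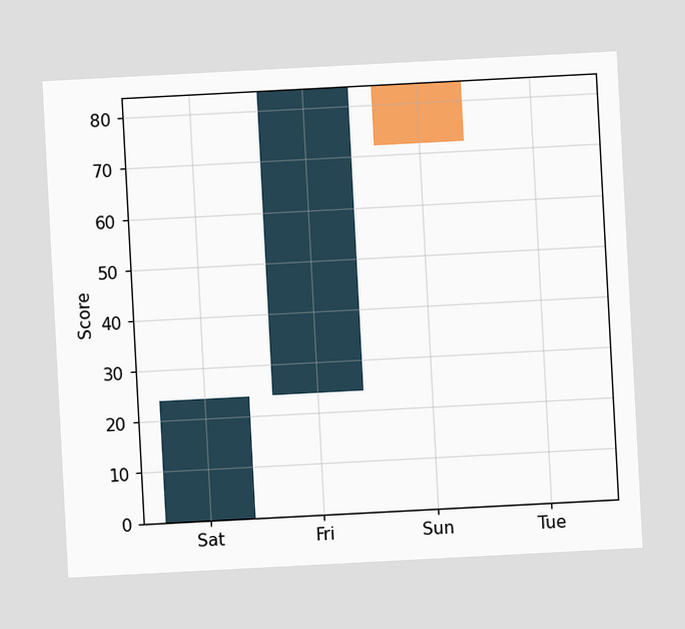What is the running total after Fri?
The chart is tilted about 3° counter-clockwise. After Fri the running total reaches 84.

84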